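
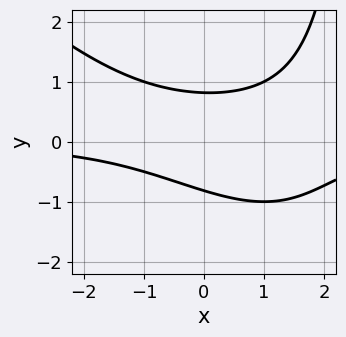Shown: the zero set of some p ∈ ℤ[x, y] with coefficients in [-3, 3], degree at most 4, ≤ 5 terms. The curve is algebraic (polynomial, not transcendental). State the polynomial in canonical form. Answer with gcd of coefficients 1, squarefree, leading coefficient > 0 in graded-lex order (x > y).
(a) The degree is 3 — the shape is more complex than any degree-2 curve.
(b) Observable constraints: it misses every integer gridline on the x-axis.
(c) These observations pin down the coefficients.

x^2*y + x*y^2 - x*y - 3*y^2 + 2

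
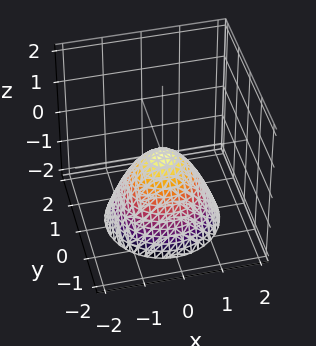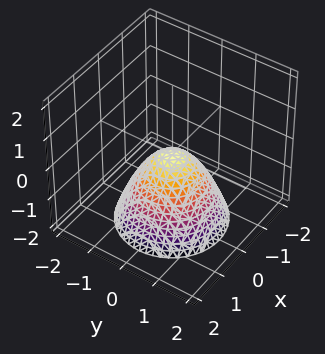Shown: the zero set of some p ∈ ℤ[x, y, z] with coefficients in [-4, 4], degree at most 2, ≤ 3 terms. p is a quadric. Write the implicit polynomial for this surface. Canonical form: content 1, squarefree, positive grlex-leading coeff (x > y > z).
(a) The degree is 2 — a paraboloid; a quadric.
(b) Symmetries: rotational symmetry about the z-axis ⇒ p depends on x, y only through x² + y².
(c) From the visible intercepts: one z-axis crossing is at z = 0; one y-axis crossing is at y = 0; a circular section at z = -1 has radius exactly 1; it crosses the x-axis at the gridline x = 0.
(d) Fitting integer coefficients to these (and the overall shape) gives p.

x^2 + y^2 + z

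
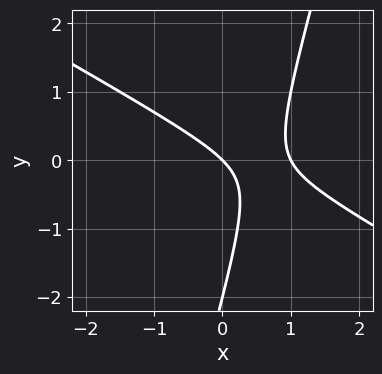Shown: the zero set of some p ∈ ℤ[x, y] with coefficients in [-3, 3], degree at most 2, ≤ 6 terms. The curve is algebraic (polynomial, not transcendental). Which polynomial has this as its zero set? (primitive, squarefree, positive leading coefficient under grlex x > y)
First, degree: no degree-1 curve has this shape, so deg p = 2.
Then, from the axis intercepts and sections: among the integer gridlines, it crosses the x-axis at x ∈ {0, 1}; the y-axis gridline crossings are at y ∈ {-2, 0}.
Finally, putting this together gives p.

2*x^2 + 3*x*y - y^2 - 2*x - 2*y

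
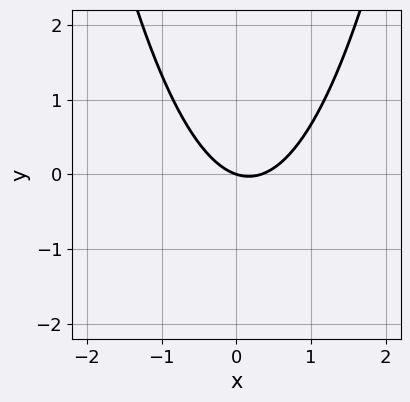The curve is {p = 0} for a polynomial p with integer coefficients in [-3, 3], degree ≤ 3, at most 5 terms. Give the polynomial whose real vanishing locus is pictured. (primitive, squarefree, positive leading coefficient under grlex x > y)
3*x^2 - x - 3*y

1. The degree is 2 — the shape is more complex than any degree-1 curve.
2. From the visible intercepts: one x-axis crossing is at x = 0; one y-axis crossing is at y = 0.
3. The integer polynomial consistent with all of this is the stated p.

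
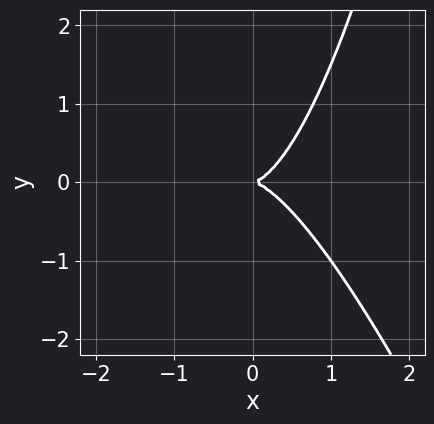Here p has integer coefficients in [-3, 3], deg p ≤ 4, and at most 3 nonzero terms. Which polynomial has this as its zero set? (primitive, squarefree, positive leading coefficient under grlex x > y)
Degree: the shape is more complex than any degree-2 curve, so deg p = 3.
From the visible intercepts: one y-axis crossing is at y = 0; it crosses the x-axis at the gridline x = 0.
Together with the visible shape, these determine p as stated.

3*x^3 + x^2*y - 2*y^2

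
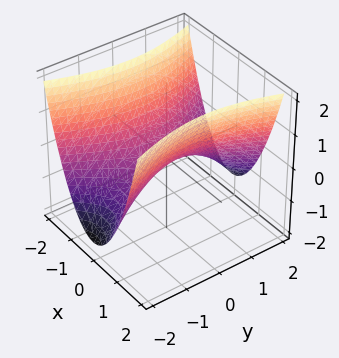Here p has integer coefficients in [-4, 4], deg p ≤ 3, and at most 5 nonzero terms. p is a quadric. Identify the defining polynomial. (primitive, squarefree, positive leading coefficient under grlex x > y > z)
3*x^2 - y^2 - 3*z

First, degree: a saddle surface; a quadric, so deg p = 2.
Then, symmetries: the y ↦ −y reflection is a symmetry, so y appears only in even powers; the x ↦ −x reflection is a symmetry, so x appears only in even powers.
Next, reading off the gridlines: one z-axis crossing is at z = 0; one x-axis crossing is at x = 0; one y-axis crossing is at y = 0.
Finally, solving for integer coefficients yields p as stated.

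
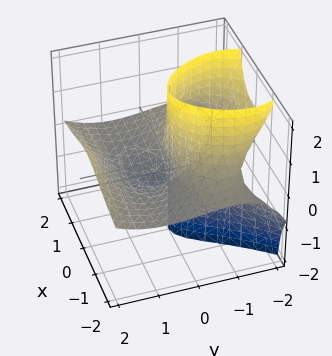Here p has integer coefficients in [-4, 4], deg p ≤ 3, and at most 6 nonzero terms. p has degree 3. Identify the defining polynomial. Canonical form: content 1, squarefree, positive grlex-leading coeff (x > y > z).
3*x^2*z - y^3 + 3*y*z + 2*y

First, the degree is 3 — the shape is more complex than any degree-2 surface.
Next, against the integer gridlines: the visible z-axis segment lies entirely on the surface; the visible x-axis segment lies entirely on the surface; one y-axis crossing is at y = 0.
Finally, together with the visible shape, these determine p as stated.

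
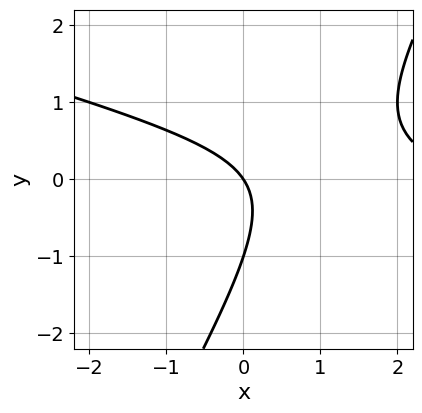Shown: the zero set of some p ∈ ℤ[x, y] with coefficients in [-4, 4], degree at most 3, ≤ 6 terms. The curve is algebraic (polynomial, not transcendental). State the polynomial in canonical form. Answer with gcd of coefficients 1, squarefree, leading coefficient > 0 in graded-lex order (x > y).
(a) The degree is 2 — the shape is more complex than any degree-1 curve.
(b) Reading off the gridlines: it meets the x-axis at x = 0 (among the integer gridlines); among the integer gridlines, it crosses the y-axis at y ∈ {-1, 0}.
(c) Together with the visible shape, these determine p as stated.

x^2 + 3*x*y - 2*y^2 - 3*x - 2*y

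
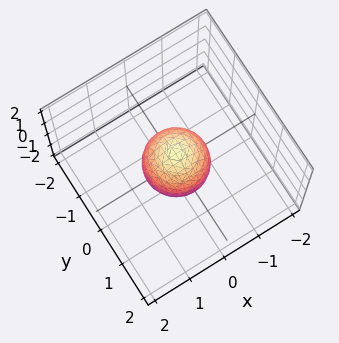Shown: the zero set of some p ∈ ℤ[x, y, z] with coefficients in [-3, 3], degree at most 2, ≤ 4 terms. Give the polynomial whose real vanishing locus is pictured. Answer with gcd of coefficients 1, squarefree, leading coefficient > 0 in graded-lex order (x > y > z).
First, degree: a closed, bounded, convex surface; a quadric, so deg p = 2.
Then, by symmetry, the surface is invariant under rotation about z: p = q(x² + y², z); mirror symmetry z ↦ −z ⇒ only even powers of z.
Then, from the axis intercepts and sections: the z-axis gridline crossings are at z ∈ {-1, 1}; a circular section at z = 0 has radius between 0 and 1.
Finally, together with the visible shape, these determine p as stated.

3*x^2 + 3*y^2 + 2*z^2 - 2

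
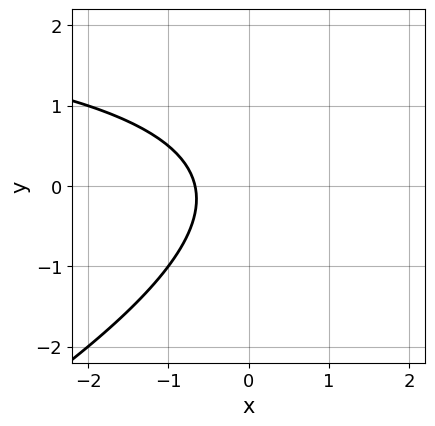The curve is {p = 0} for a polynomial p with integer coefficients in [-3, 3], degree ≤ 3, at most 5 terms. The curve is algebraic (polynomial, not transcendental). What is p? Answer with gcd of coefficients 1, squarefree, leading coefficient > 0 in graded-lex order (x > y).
(a) deg p = 2.
(b) From the axis intercepts and sections: it misses every integer gridline on the y-axis.
(c) Putting this together gives p.

x*y - 2*y^2 - 3*x - 2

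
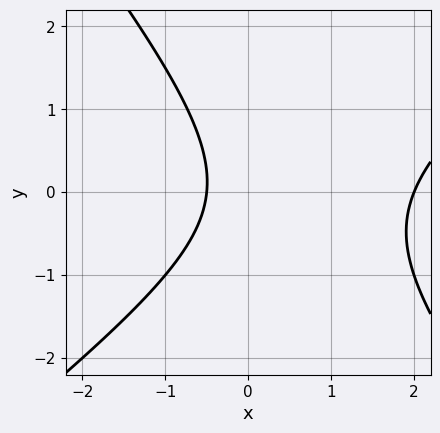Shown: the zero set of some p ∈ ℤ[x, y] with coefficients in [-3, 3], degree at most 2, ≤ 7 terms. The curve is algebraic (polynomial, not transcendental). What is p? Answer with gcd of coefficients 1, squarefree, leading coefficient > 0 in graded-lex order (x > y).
First, degree: no degree-1 curve has this shape, so deg p = 2.
Then, observable constraints: no y-intercept at any integer in the box; one x-axis crossing is at x = 2.
Finally, together with the visible shape, these determine p as stated.

2*x^2 - x*y - 2*y^2 - 3*x - 2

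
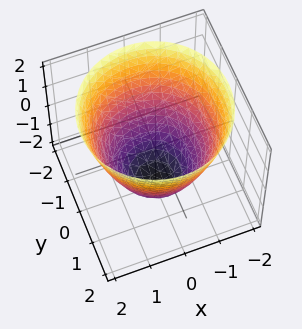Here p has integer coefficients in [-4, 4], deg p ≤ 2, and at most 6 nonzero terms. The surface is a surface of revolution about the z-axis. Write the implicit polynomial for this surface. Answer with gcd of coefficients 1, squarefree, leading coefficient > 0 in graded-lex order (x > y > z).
1. Degree: the shape is more complex than any degree-1 surface, so deg p = 2.
2. Symmetry: every cross-section ⟂ z is a circle, so x, y appear only via x² + y².
3. Against the integer gridlines: one z-axis crossing is at z = -2; a circular section at z = 1 has radius between 1 and 2.
4. Together with the visible shape, these determine p as stated.

x^2 + y^2 - z - 2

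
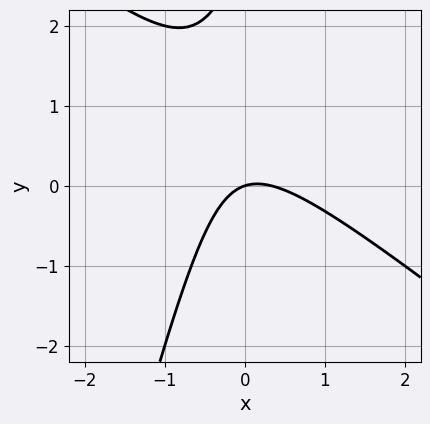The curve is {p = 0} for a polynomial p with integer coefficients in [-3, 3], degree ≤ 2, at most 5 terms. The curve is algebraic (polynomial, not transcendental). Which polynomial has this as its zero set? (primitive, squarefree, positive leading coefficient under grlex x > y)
1. Degree: a generic line meets the curve in up to 2 points, so deg p = 2.
2. From the axis intercepts and sections: one x-axis crossing is at x = 0; it meets the y-axis at y = 0 (among the integer gridlines).
3. Assembling these constraints gives the stated polynomial.

3*x^2 + 3*x*y - y^2 - x + 3*y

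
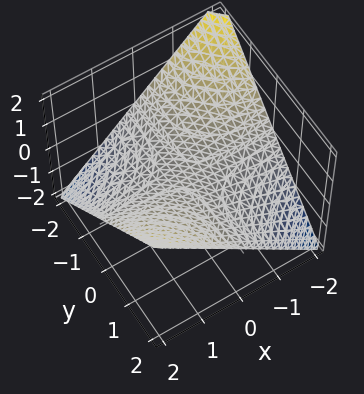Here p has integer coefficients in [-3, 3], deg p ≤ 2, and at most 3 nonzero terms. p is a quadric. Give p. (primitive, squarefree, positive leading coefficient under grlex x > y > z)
x*y - 2*z

1. deg p = 2. A saddle surface; a quadric.
2. Against the integer gridlines: the visible y-axis segment lies entirely on the surface; the visible x-axis segment lies entirely on the surface.
3. Solving for integer coefficients yields p as stated.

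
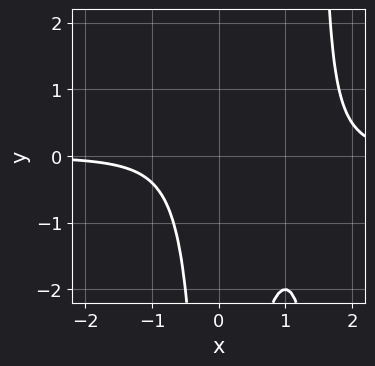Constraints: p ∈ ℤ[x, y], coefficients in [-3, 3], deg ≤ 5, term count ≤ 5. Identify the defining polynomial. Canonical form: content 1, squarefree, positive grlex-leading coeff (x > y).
(a) Degree: no degree-3 curve has this shape, so deg p = 4.
(b) Against the integer gridlines: no x-intercept at any integer in the box; no y-intercept at any integer in the box.
(c) Matching integer coefficients to the picture gives p.

2*x^3*y - 3*x^2*y - 2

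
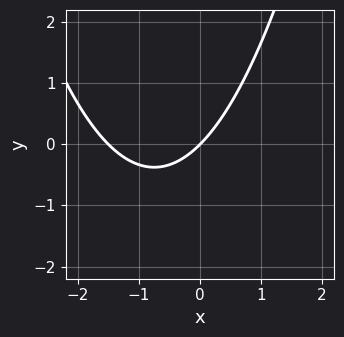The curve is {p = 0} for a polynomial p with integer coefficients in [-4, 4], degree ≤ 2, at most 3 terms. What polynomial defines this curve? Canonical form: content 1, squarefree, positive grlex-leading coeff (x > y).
The degree is 2 — no degree-1 curve has this shape.
Observable constraints: it meets the y-axis at y = 0 (among the integer gridlines); it meets the x-axis at x = 0 (among the integer gridlines).
These observations pin down the coefficients.

2*x^2 + 3*x - 3*y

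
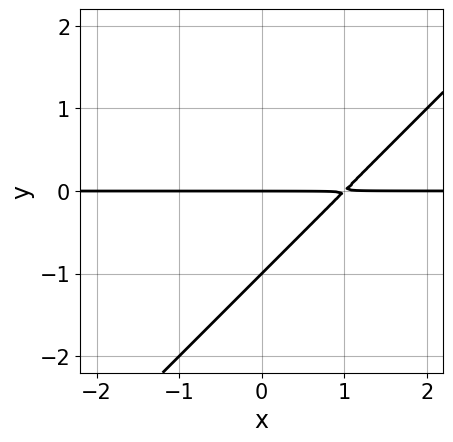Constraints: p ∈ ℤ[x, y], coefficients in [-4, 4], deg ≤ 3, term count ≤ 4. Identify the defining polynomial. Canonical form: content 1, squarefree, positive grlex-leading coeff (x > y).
First, degree: a generic line meets the curve in up to 2 points, so deg p = 2.
Next, observable constraints: the y-axis gridline crossings are at y ∈ {-1, 0}; the visible x-axis segment lies entirely on the curve.
Finally, these observations pin down the coefficients.

x*y - y^2 - y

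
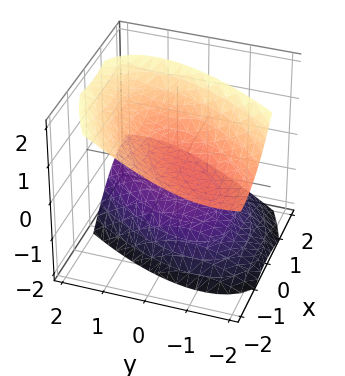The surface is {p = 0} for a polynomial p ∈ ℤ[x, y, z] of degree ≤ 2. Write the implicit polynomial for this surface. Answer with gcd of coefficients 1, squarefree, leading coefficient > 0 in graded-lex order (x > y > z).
2*x^2 - 3*x*y + 3*x*z + 2*y^2 - 3*z^2 + 3

(a) The picture has 2 separate pieces. Treating them together as one polynomial.
(b) deg p = 2. No degree-1 surface has this shape.
(c) Reading off the gridlines: among the integer gridlines, it crosses the z-axis at z ∈ {-1, 1}; the surface avoids every integer y-axis point in the box; it misses every integer gridline on the x-axis.
(d) Assembling these constraints gives the stated polynomial.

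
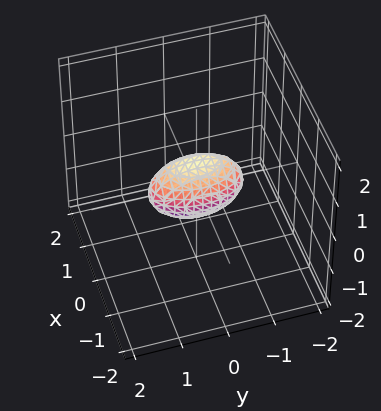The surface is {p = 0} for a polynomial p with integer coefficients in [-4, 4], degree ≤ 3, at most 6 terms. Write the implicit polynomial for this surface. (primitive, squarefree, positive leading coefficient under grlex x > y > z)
3*x^2 + y^2 + 2*z^2 - 1

(a) The degree is 2 — a closed, bounded, convex surface; a quadric.
(b) Symmetries: the z ↦ −z reflection is a symmetry, so z appears only in even powers; it's symmetric under x → −x, forcing even powers of x; the y ↦ −y reflection is a symmetry, so y appears only in even powers.
(c) Observable constraints: the y-axis gridline crossings are at y ∈ {-1, 1}.
(d) Solving for integer coefficients yields p as stated.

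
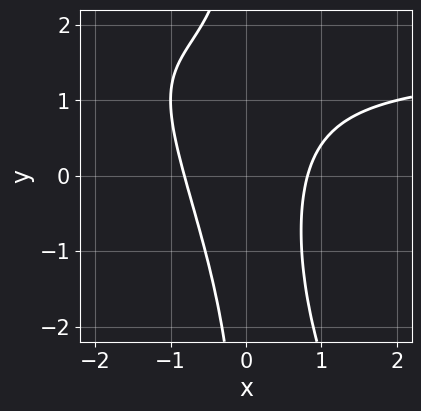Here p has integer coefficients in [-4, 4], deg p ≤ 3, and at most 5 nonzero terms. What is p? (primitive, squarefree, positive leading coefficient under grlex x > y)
2*x^2*y + x*y^2 - 3*x^2 + 2

1. The degree is 3 — the shape is more complex than any degree-2 curve.
2. Checking where it meets the axes: it misses every integer gridline on the y-axis.
3. Solving for integer coefficients yields p as stated.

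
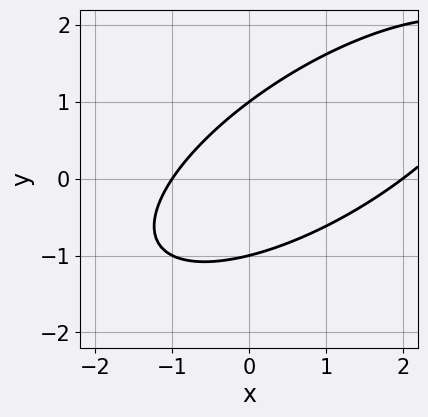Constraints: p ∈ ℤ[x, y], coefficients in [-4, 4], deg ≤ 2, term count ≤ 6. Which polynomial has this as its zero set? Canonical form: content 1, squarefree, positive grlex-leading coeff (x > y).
x^2 - 2*x*y + 2*y^2 - x - 2

First, degree: no degree-1 curve has this shape, so deg p = 2.
Then, checking where it meets the axes: the y-axis gridline crossings are at y ∈ {-1, 1}; among the integer gridlines, it crosses the x-axis at x ∈ {-1, 2}.
Finally, together with the visible shape, these determine p as stated.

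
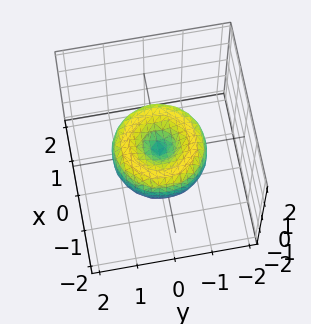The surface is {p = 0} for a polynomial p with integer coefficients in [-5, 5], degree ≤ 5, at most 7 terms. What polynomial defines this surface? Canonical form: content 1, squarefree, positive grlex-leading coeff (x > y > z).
2*x^4 + 4*x^2*y^2 + 2*y^4 - 3*x^2 - 3*y^2 + 3*z^2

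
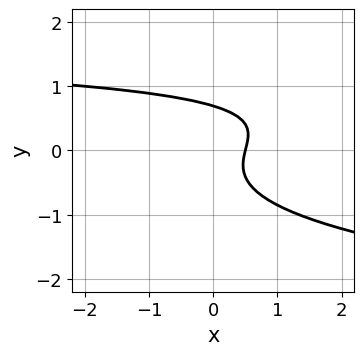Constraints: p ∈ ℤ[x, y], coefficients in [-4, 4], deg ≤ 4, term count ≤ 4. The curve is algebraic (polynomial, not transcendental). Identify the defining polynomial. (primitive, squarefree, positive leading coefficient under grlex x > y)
(a) The degree is 3 — the shape is more complex than any degree-2 curve.
(b) Putting this together gives p.

3*y^3 - x*y + 2*x - 1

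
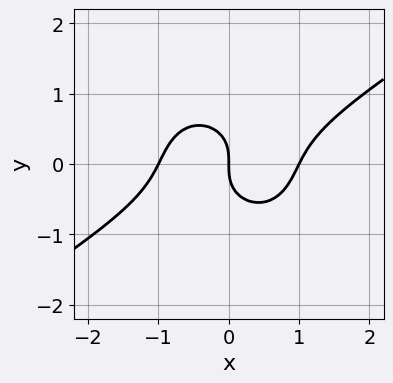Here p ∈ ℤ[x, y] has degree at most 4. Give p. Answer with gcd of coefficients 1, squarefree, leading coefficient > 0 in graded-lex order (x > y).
2*x^3 - 2*x^2*y - 3*y^3 - 2*x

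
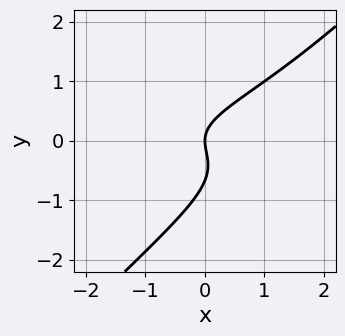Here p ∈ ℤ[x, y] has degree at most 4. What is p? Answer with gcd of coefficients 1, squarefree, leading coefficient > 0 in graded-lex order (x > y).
1. The degree is 3 — no degree-2 curve has this shape.
2. Observable constraints: it crosses the x-axis at the gridline x = 0; it meets the y-axis at y = 0 (among the integer gridlines).
3. Assembling these constraints gives the stated polynomial.

3*x*y^2 - 3*y^3 - 2*y^2 + 2*x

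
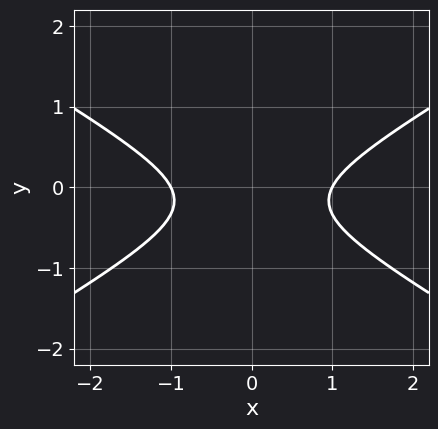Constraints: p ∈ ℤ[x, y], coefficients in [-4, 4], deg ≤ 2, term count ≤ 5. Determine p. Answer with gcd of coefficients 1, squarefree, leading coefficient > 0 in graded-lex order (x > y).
(a) The degree is 2 — no degree-1 curve has this shape.
(b) Symmetries: the x ↦ −x reflection is a symmetry, so x appears only in even powers.
(c) From the axis intercepts and sections: the x-axis gridline crossings are at x ∈ {-1, 1}; the curve avoids every integer y-axis point in the box.
(d) The integer polynomial consistent with all of this is the stated p.

x^2 - 3*y^2 - y - 1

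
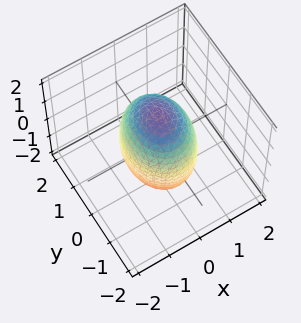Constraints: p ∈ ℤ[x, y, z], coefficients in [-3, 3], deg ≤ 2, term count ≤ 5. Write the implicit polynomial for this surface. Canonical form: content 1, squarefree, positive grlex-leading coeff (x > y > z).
Degree: bounded and convex; a quadric, so deg p = 2.
Symmetries: the y ↦ −y reflection is a symmetry, so y appears only in even powers; the x ↦ −x reflection is a symmetry, so x appears only in even powers; mirror symmetry z ↦ −z ⇒ only even powers of z.
Checking where it meets the axes: the x-axis gridline crossings are at x ∈ {-1, 1}.
These observations pin down the coefficients.

3*x^2 + 2*y^2 + z^2 - 3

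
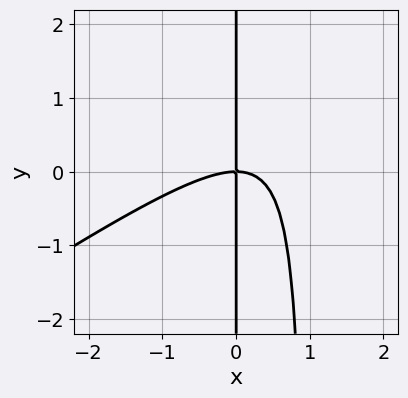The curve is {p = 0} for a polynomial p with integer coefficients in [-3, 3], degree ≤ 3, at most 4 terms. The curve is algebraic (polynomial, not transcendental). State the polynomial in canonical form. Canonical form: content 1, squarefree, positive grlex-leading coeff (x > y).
2*x^3 - 3*x^2*y + 3*x*y

First, the degree is 3 — the shape is more complex than any degree-2 curve.
Next, from the axis intercepts and sections: one x-axis crossing is at x = 0; every point of the y-axis in the box is on the curve.
Finally, matching integer coefficients to the picture gives p.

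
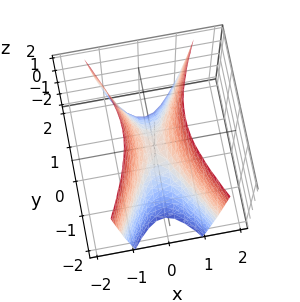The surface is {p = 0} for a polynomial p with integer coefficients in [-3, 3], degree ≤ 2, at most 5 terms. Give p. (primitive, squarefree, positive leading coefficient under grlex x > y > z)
3*x^2 - y^2 - z

1. deg p = 2. A hyperbolic paraboloid; a quadric.
2. Symmetries: it's symmetric under x → −x, forcing even powers of x; it's symmetric under y → −y, forcing even powers of y.
3. From the axis intercepts and sections: it meets the z-axis at z = 0 (among the integer gridlines); it meets the x-axis at x = 0 (among the integer gridlines); it crosses the y-axis at the gridline y = 0.
4. Assembling these constraints gives the stated polynomial.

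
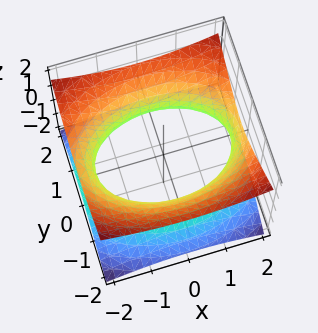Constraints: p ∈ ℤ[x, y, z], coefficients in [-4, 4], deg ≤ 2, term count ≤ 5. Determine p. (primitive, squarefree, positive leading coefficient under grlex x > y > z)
(a) The degree is 2 — an hourglass — one-sheet hyperboloid; a quadric.
(b) Symmetries: the y ↦ −y reflection is a symmetry, so y appears only in even powers; the x ↦ −x reflection is a symmetry, so x appears only in even powers; mirror symmetry z ↦ −z ⇒ only even powers of z.
(c) Observable constraints: the surface avoids every integer z-axis point in the box.
(d) Assembling these constraints gives the stated polynomial.

x^2 + 2*y^2 - 3*z^2 - 3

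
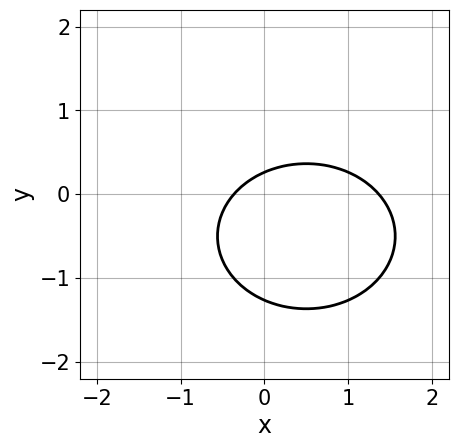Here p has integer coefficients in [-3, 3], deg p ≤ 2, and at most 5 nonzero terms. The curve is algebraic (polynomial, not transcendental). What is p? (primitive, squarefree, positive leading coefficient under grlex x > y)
(a) The degree is 2 — the shape is more complex than any degree-1 curve.
(b) The integer polynomial consistent with all of this is the stated p.

2*x^2 + 3*y^2 - 2*x + 3*y - 1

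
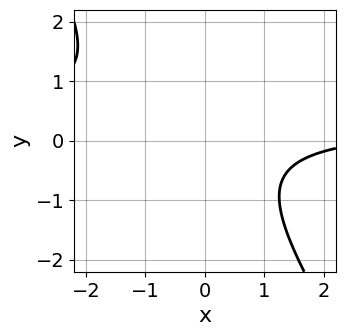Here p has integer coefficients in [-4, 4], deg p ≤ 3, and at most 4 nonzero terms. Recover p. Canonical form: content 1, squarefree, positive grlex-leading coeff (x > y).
3*x*y + 2*y^2 - x + 3

First, deg p = 2. No degree-1 curve has this shape.
Then, reading off the gridlines: the curve avoids every integer y-axis point in the box; the curve avoids every integer x-axis point in the box.
Finally, together with the visible shape, these determine p as stated.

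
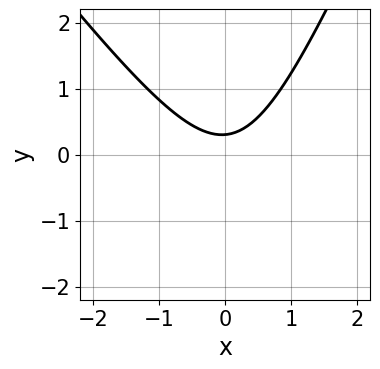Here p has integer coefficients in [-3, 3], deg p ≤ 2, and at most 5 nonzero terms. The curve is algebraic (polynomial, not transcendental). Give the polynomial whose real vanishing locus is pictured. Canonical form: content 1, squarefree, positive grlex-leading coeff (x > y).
(a) The degree is 2 — a generic line meets the curve in up to 2 points.
(b) From the axis intercepts and sections: no x-intercept at any integer in the box.
(c) Solving for integer coefficients yields p as stated.

3*x^2 + x*y - y^2 - 3*y + 1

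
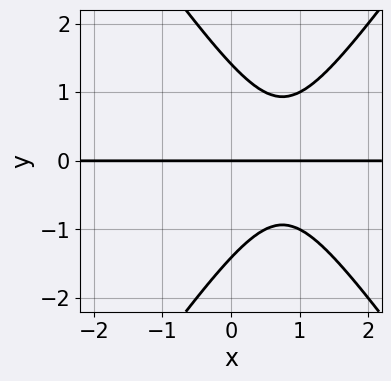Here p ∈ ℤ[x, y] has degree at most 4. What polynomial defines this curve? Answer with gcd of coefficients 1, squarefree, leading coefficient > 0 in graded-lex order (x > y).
First, the degree is 3 — a generic line meets the curve in up to 3 points.
Then, from the axis intercepts and sections: every point of the x-axis in the box is on the curve; one y-axis crossing is at y = 0.
Finally, together with the visible shape, these determine p as stated.

2*x^2*y - y^3 - 3*x*y + 2*y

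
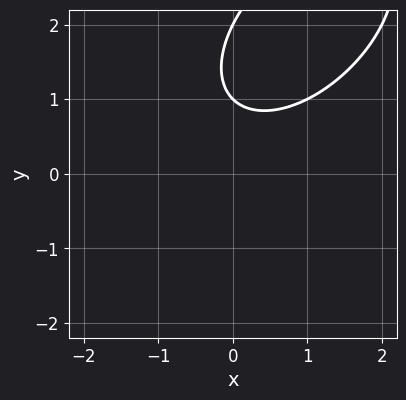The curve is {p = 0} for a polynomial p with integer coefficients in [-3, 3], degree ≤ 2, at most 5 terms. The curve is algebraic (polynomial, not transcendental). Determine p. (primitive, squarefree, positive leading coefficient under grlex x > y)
x^2 - x*y + y^2 - 3*y + 2

1. deg p = 2.
2. From the axis intercepts and sections: among the integer gridlines, it crosses the y-axis at y ∈ {1, 2}; it misses every integer gridline on the x-axis.
3. Matching integer coefficients to the picture gives p.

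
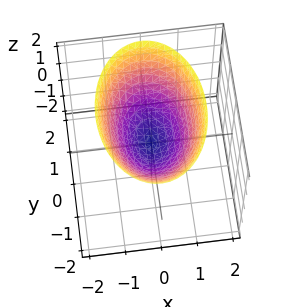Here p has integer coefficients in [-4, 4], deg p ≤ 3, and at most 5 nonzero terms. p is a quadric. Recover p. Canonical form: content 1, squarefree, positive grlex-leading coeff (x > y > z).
2*x^2 + y^2 - 2*z

The degree is 2 — a single bowl opening along one axis; a quadric.
Symmetries: mirror symmetry x ↦ −x ⇒ only even powers of x; mirror symmetry y ↦ −y ⇒ only even powers of y.
Checking where it meets the axes: it meets the y-axis at y = 0 (among the integer gridlines); one x-axis crossing is at x = 0; it meets the z-axis at z = 0 (among the integer gridlines).
Assembling these constraints gives the stated polynomial.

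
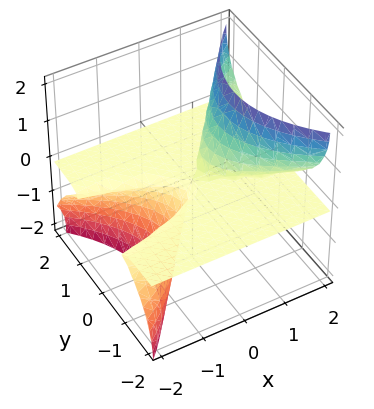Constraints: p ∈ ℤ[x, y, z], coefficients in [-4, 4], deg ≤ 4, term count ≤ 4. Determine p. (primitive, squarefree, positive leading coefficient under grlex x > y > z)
2*x*z^2 - y^2*z - z^3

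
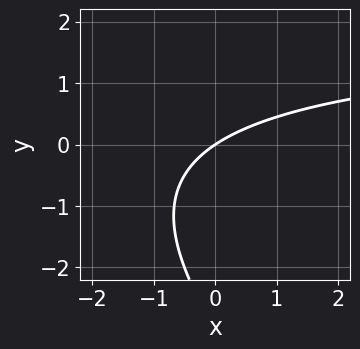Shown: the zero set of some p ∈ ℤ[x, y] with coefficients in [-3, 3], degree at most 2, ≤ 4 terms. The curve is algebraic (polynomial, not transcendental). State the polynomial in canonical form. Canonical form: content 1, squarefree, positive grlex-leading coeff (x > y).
First, deg p = 2.
Next, checking where it meets the axes: it crosses the x-axis at the gridline x = 0; one y-axis crossing is at y = 0.
Finally, assembling these constraints gives the stated polynomial.

x*y + y^2 - 2*x + 3*y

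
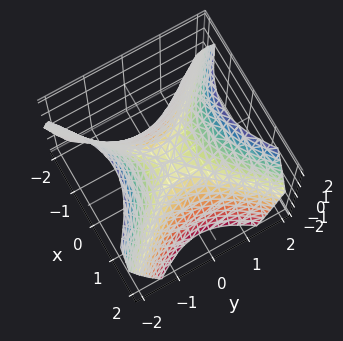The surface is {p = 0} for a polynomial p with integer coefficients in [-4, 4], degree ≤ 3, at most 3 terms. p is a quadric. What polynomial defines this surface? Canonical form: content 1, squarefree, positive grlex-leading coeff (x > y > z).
1. Degree: a saddle surface; a quadric, so deg p = 2.
2. Symmetries: the x ↦ −x reflection is a symmetry, so x appears only in even powers; it's symmetric under y → −y, forcing even powers of y.
3. Against the integer gridlines: one y-axis crossing is at y = 0; it meets the x-axis at x = 0 (among the integer gridlines); it crosses the z-axis at the gridline z = 0.
4. Fitting integer coefficients to these (and the overall shape) gives p.

x^2 - y^2 + z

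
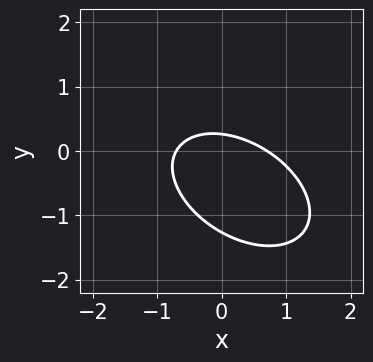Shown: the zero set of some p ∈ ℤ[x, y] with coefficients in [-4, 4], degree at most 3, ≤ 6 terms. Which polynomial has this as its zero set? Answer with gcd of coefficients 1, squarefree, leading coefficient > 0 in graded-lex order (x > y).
2*x^2 + 2*x*y + 3*y^2 + 3*y - 1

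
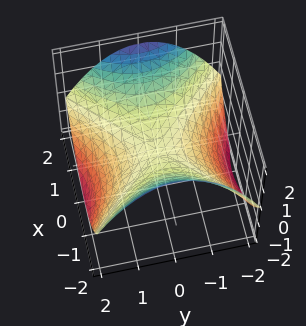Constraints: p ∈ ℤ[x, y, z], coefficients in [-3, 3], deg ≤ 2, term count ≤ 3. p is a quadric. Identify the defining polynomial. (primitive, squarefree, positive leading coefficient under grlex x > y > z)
x^2 - y^2 - 2*z

1. The degree is 2 — a hyperbolic paraboloid; a quadric.
2. Symmetries: mirror symmetry x ↦ −x ⇒ only even powers of x; the y ↦ −y reflection is a symmetry, so y appears only in even powers.
3. From the axis intercepts and sections: it meets the x-axis at x = 0 (among the integer gridlines); it meets the y-axis at y = 0 (among the integer gridlines).
4. Fitting integer coefficients to these (and the overall shape) gives p.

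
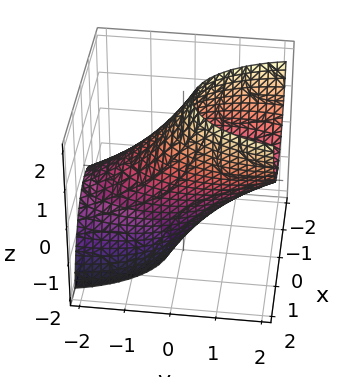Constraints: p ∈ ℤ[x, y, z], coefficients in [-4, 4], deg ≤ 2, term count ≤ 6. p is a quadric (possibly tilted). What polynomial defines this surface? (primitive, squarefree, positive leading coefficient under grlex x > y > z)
Degree: no degree-1 surface has this shape, so deg p = 2.
Reading off the gridlines: the x-axis gridline crossings are at x ∈ {-1, 1}.
Putting this together gives p.

3*x^2 + y^2 - 3*y*z + z^2 - 3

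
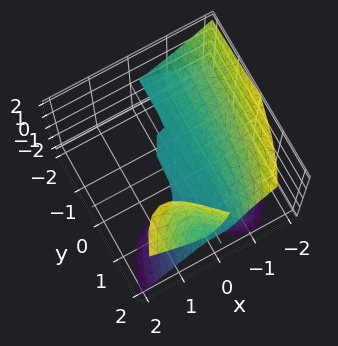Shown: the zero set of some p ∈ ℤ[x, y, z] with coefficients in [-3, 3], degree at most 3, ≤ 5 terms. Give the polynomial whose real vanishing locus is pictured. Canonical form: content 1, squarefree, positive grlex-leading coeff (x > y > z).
3*x^3 - 2*x*z^2 - 2*y*z^2 + 3*z^2 + z

First, the picture has 2 separate pieces.
Next, degree: a generic line meets the surface in up to 3 points, so deg p = 3.
Then, checking where it meets the axes: one z-axis crossing is at z = 0; the visible y-axis segment lies entirely on the surface; it meets the x-axis at x = 0 (among the integer gridlines).
Finally, these observations pin down the coefficients.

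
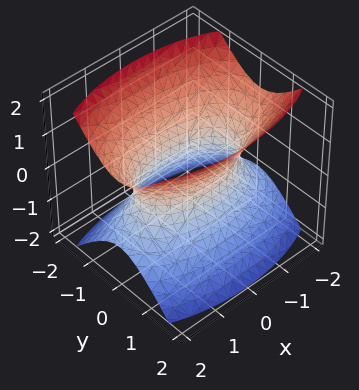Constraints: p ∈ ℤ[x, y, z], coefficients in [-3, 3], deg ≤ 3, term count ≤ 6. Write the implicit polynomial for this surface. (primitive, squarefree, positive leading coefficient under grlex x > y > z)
(a) deg p = 2. An hourglass — one-sheet hyperboloid; a quadric.
(b) Symmetries: it's symmetric under x → −x, forcing even powers of x; the z ↦ −z reflection is a symmetry, so z appears only in even powers; it's symmetric under y → −y, forcing even powers of y.
(c) Against the integer gridlines: it misses every integer gridline on the z-axis.
(d) These observations pin down the coefficients.

x^2 + 3*y^2 - 2*z^2 - 2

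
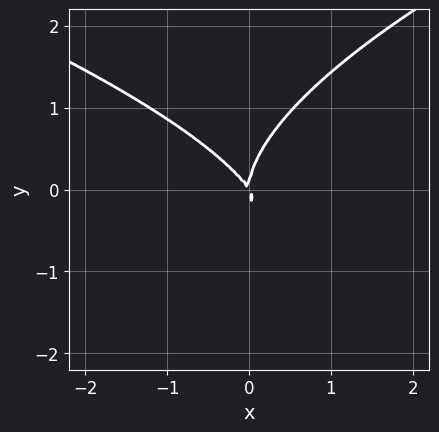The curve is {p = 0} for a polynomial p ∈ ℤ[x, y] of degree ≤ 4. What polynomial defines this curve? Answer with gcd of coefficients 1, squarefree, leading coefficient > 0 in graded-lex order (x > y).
1. Degree: a generic line meets the curve in up to 3 points, so deg p = 3.
2. Against the integer gridlines: one x-axis crossing is at x = 0; it crosses the y-axis at the gridline y = 0.
3. Together with the visible shape, these determine p as stated.

2*y^3 - 3*x^2 - 2*x*y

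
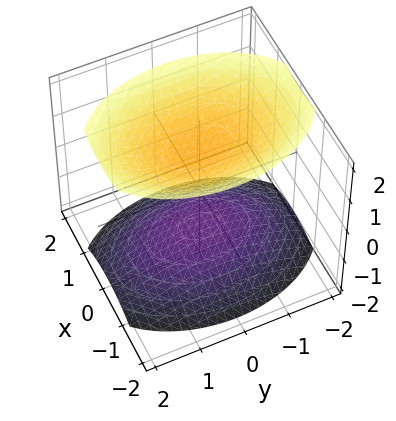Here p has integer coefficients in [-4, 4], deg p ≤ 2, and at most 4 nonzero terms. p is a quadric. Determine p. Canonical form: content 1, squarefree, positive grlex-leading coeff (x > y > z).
First, I count 2 distinct pieces.
Next, degree: two separate bowl-shaped sheets opening away from each other; a quadric, so deg p = 2.
Then, symmetries: mirror symmetry x ↦ −x ⇒ only even powers of x; it's symmetric under z → −z, forcing even powers of z; the y ↦ −y reflection is a symmetry, so y appears only in even powers.
Then, checking where it meets the axes: the surface avoids every integer x-axis point in the box; no y-intercept at any integer in the box.
Finally, assembling these constraints gives the stated polynomial.

2*x^2 + y^2 - 2*z^2 + 3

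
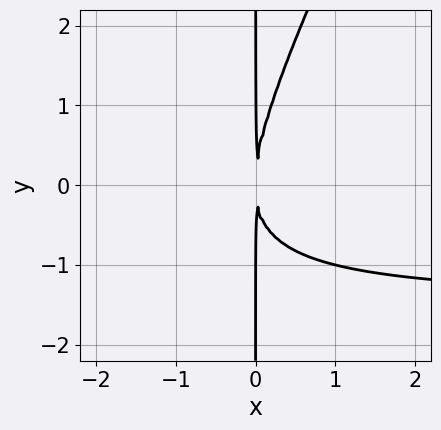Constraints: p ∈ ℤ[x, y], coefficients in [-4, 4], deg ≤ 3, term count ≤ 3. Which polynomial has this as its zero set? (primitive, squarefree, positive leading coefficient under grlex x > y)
2*x^2*y - x*y^2 + 3*x^2

1. The degree is 3 — the shape is more complex than any degree-2 curve.
2. From the axis intercepts and sections: the visible y-axis segment lies entirely on the curve.
3. Putting this together gives p.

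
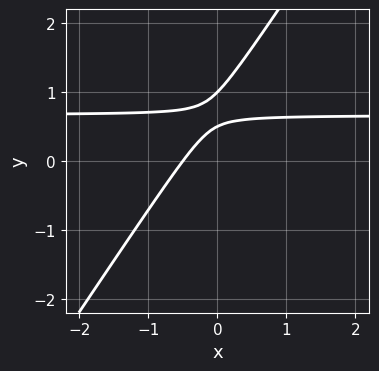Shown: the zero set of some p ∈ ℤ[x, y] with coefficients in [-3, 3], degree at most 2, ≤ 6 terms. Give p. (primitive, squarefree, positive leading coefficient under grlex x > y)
3*x*y - 2*y^2 - 2*x + 3*y - 1

deg p = 2. The shape is more complex than any degree-1 curve.
Against the integer gridlines: one y-axis crossing is at y = 1.
Fitting integer coefficients to these (and the overall shape) gives p.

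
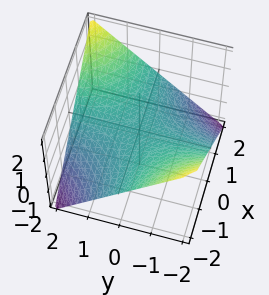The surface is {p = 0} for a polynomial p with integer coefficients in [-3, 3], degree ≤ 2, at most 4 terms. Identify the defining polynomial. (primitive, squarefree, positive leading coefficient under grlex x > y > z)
x*y - 2*z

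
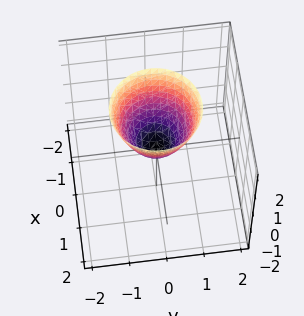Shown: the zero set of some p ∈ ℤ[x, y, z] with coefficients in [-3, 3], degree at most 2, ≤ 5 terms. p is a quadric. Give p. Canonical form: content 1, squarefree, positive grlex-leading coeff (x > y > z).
3*x^2 + 3*y^2 - 2*z

(a) deg p = 2. A paraboloid; a quadric.
(b) Symmetry: the z-axis is an axis of rotation, so x and y enter only as x² + y².
(c) From the visible intercepts: one z-axis crossing is at z = 0; it crosses the y-axis at the gridline y = 0.
(d) Assembling these constraints gives the stated polynomial.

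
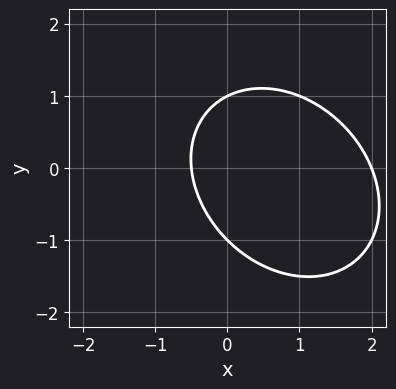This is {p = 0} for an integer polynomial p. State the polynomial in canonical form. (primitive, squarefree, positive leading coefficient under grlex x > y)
2*x^2 + x*y + 2*y^2 - 3*x - 2

The degree is 2 — no degree-1 curve has this shape.
Against the integer gridlines: among the integer gridlines, it crosses the y-axis at y ∈ {-1, 1}; one x-axis crossing is at x = 2.
Matching integer coefficients to the picture gives p.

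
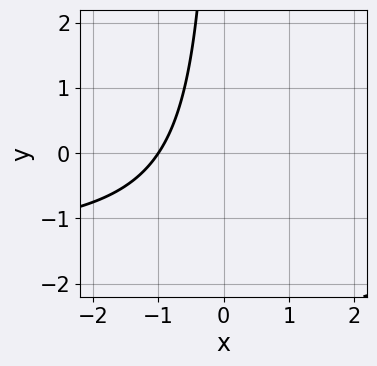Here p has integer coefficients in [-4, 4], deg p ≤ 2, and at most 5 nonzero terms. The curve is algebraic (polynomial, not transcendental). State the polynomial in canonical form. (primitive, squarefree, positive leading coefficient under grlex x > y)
2*x*y + 3*x + 3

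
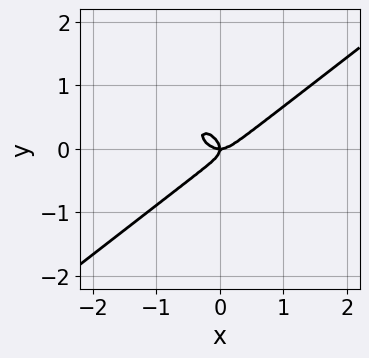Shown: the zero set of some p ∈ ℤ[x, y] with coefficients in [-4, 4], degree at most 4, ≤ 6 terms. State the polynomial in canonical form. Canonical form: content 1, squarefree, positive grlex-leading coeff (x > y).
2*x^3 - x*y^2 - 3*y^3 - x*y

Degree: a generic line meets the curve in up to 3 points, so deg p = 3.
Against the integer gridlines: one x-axis crossing is at x = 0; one y-axis crossing is at y = 0.
These observations pin down the coefficients.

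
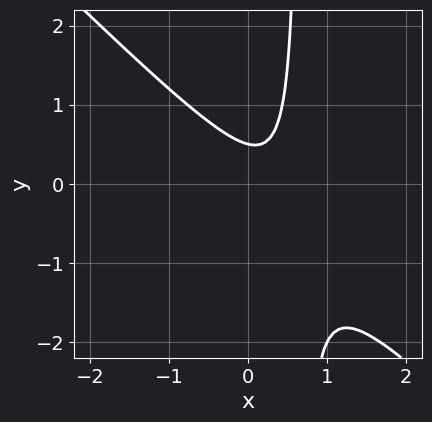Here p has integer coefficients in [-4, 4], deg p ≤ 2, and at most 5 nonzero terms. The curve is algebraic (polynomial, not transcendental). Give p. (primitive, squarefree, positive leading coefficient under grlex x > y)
3*x^2 + 3*x*y - 2*x - 2*y + 1

First, deg p = 2. The shape is more complex than any degree-1 curve.
Next, checking where it meets the axes: the curve avoids every integer x-axis point in the box.
Finally, these observations pin down the coefficients.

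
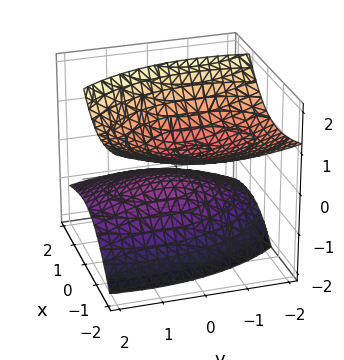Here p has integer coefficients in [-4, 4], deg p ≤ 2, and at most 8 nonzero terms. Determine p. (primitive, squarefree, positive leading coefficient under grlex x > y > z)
2*x^2 + 3*x*z + y^2 + y*z - 3*z^2 + 1

I count 2 distinct pieces. They look like related sheets of one shape, so recover p as a whole.
deg p = 2. No degree-1 surface has this shape.
Against the integer gridlines: it misses every integer gridline on the x-axis; the surface avoids every integer y-axis point in the box.
Putting this together gives p.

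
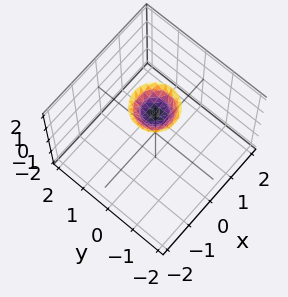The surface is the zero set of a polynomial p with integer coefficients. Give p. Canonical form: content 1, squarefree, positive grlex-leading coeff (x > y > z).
2*x^2 + 2*y^2 - 2*z + 3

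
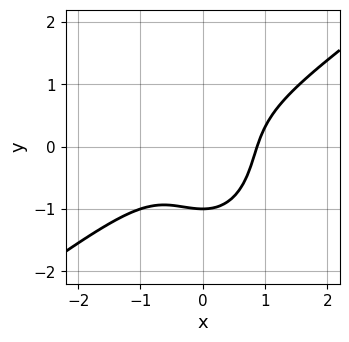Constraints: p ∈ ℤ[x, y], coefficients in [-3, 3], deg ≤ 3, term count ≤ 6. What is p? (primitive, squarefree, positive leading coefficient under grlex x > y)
Degree: the shape is more complex than any degree-2 curve, so deg p = 3.
Against the integer gridlines: it meets the y-axis at y = -1 (among the integer gridlines).
These observations pin down the coefficients.

3*x^3 - 3*x^2*y - 2*y^3 - 2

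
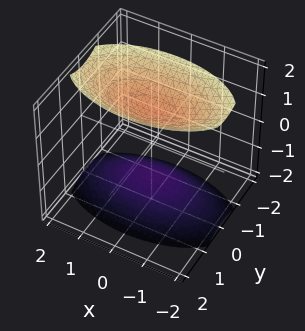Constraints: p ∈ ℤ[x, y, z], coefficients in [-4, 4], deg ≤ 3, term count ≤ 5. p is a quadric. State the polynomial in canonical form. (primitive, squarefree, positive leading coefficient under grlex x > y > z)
There are 2 components. Treating them together as one polynomial.
Degree: two sheets facing apart; a quadric, so deg p = 2.
Symmetries: mirror symmetry x ↦ −x ⇒ only even powers of x; the z ↦ −z reflection is a symmetry, so z appears only in even powers; it's symmetric under y → −y, forcing even powers of y.
From the axis intercepts and sections: the surface avoids every integer x-axis point in the box; the surface avoids every integer y-axis point in the box.
Together with the visible shape, these determine p as stated.

x^2 + 3*y^2 - 2*z^2 + 3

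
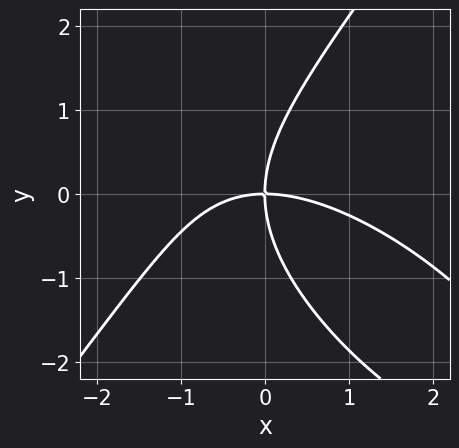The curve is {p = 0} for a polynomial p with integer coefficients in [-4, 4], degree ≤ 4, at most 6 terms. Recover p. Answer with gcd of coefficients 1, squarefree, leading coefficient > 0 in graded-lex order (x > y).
1. Degree: the shape is more complex than any degree-2 curve, so deg p = 3.
2. Reading off the gridlines: one y-axis crossing is at y = 0; it crosses the x-axis at the gridline x = 0.
3. Fitting integer coefficients to these (and the overall shape) gives p.

x^3 + x^2*y - y^3 + 3*x*y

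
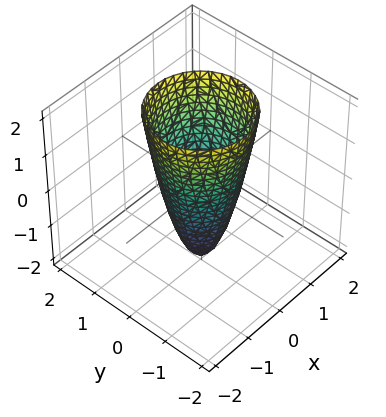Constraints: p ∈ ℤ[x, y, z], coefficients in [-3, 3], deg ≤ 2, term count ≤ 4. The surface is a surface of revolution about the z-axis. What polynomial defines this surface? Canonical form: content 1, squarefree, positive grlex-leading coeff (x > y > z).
(a) The degree is 2 — no degree-1 surface has this shape.
(b) Symmetry: the z-axis is an axis of rotation, so x and y enter only as x² + y².
(c) Checking where it meets the axes: it crosses the z-axis at the gridline z = -2; a circular section at z = 2 has radius between 1 and 2.
(d) Together with the visible shape, these determine p as stated.

3*x^2 + 3*y^2 - z - 2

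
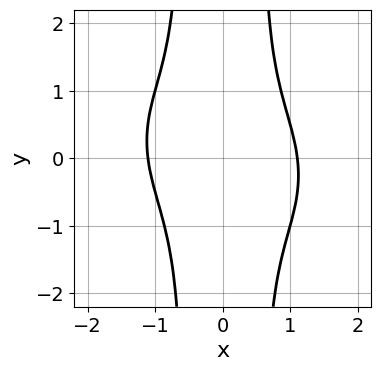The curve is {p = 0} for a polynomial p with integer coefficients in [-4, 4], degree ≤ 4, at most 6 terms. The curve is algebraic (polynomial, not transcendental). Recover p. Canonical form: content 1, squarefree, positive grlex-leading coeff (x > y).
2*x^4 + x^3*y + 3*x^2*y^2 - y^2 - 3

First, degree: the shape is more complex than any degree-3 curve, so deg p = 4.
Next, observable constraints: no y-intercept at any integer in the box.
Finally, matching integer coefficients to the picture gives p.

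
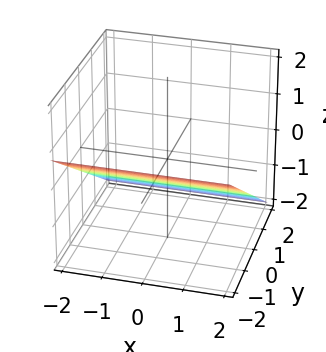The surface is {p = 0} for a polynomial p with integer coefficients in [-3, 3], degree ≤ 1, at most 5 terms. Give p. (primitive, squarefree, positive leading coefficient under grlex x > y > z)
2*y + 3*z + 2

First, degree: every cross-section is a straight line — this is a plane, so deg p = 1.
Next, observable constraints: it meets the y-axis at y = -1 (among the integer gridlines); it misses every integer gridline on the x-axis.
Finally, putting this together gives p.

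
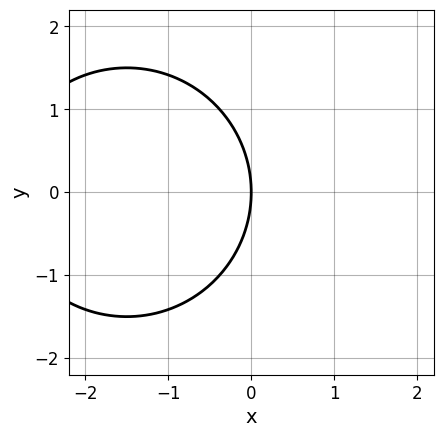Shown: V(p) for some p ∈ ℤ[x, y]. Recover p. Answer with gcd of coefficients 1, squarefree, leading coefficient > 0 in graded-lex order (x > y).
(a) Degree: the shape is more complex than any degree-1 curve, so deg p = 2.
(b) Symmetries: it's symmetric under y → −y, forcing even powers of y.
(c) From the visible intercepts: it crosses the x-axis at the gridline x = 0; one y-axis crossing is at y = 0.
(d) The integer polynomial consistent with all of this is the stated p.

x^2 + y^2 + 3*x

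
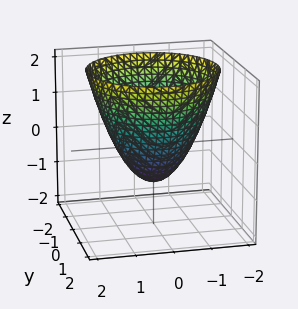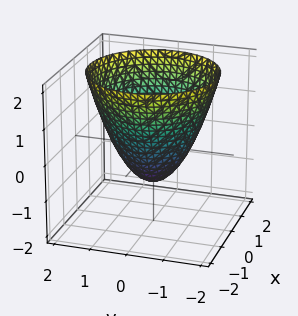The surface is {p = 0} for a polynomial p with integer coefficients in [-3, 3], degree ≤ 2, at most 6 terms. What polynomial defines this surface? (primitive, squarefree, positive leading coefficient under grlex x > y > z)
(a) Degree: no degree-1 surface has this shape, so deg p = 2.
(b) Symmetries: rotational symmetry about the z-axis ⇒ p depends on x, y only through x² + y².
(c) Against the integer gridlines: it crosses the z-axis at the gridline z = -1; the y-axis gridline crossings are at y ∈ {-1, 1}; the x-axis gridline crossings are at x ∈ {-1, 1}; a circular section at z = 0 has radius exactly 1.
(d) Assembling these constraints gives the stated polynomial.

x^2 + y^2 - z - 1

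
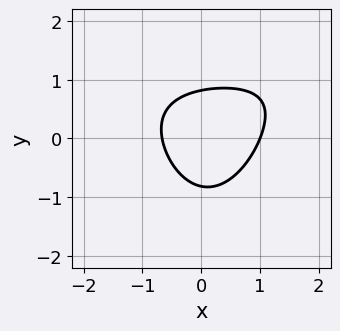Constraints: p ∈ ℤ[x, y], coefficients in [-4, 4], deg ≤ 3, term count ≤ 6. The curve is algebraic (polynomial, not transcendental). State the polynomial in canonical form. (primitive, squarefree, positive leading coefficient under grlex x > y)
First, degree: the shape is more complex than any degree-2 curve, so deg p = 3.
Next, reading off the gridlines: one x-axis crossing is at x = 1.
Finally, fitting integer coefficients to these (and the overall shape) gives p.

2*x^2*y - 3*x^2 - 3*y^2 + x + 2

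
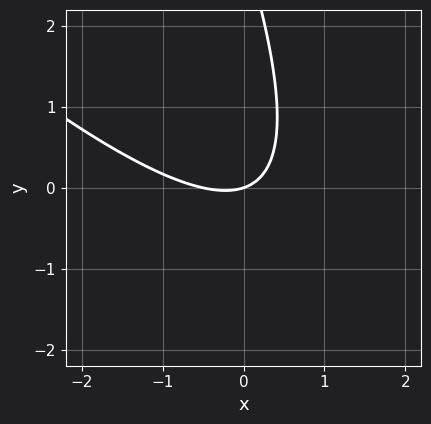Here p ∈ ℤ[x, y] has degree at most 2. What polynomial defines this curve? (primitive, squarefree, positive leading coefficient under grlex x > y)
2*x^2 + 3*x*y + y^2 + x - 3*y

The degree is 2 — a generic line meets the curve in up to 2 points.
Against the integer gridlines: it meets the x-axis at x = 0 (among the integer gridlines); it meets the y-axis at y = 0 (among the integer gridlines).
The integer polynomial consistent with all of this is the stated p.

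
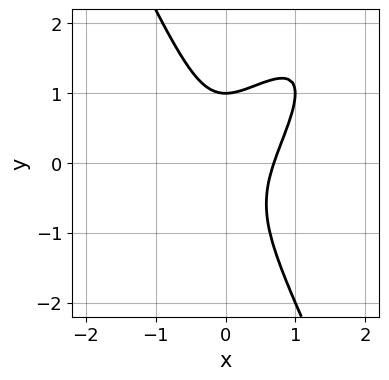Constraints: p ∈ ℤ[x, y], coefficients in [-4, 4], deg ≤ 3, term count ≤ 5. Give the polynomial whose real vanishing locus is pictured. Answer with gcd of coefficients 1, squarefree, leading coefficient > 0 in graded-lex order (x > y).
3*x^3 - 3*x^2*y + y^3 - 1

First, degree: the shape is more complex than any degree-2 curve, so deg p = 3.
Then, observable constraints: it crosses the y-axis at the gridline y = 1.
Finally, solving for integer coefficients yields p as stated.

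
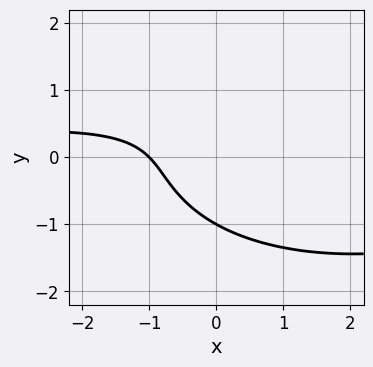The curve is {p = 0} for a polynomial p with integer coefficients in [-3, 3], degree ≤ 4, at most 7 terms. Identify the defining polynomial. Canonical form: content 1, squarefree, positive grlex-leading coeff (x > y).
x^2*y + 3*y^3 - 2*x*y + 3*x + 3

First, degree: a generic line meets the curve in up to 3 points, so deg p = 3.
Next, from the axis intercepts and sections: one x-axis crossing is at x = -1; it crosses the y-axis at the gridline y = -1.
Finally, putting this together gives p.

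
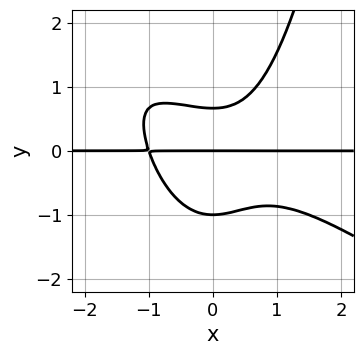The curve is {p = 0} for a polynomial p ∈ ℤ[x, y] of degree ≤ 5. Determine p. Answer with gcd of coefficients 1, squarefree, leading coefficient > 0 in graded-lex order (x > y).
2*x^3*y + 3*x^2*y^2 - 3*y^3 - y^2 + 2*y

(a) Degree: no degree-3 curve has this shape, so deg p = 4.
(b) Checking where it meets the axes: the y-axis gridline crossings are at y ∈ {-1, 0}; the visible x-axis segment lies entirely on the curve.
(c) Solving for integer coefficients yields p as stated.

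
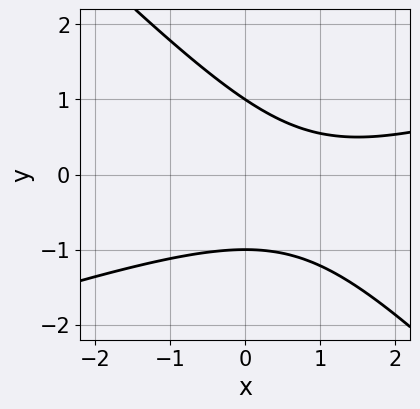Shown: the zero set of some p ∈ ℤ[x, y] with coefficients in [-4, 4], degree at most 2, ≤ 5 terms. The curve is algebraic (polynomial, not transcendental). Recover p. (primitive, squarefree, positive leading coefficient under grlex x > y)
1. The degree is 2 — a generic line meets the curve in up to 2 points.
2. Reading off the gridlines: among the integer gridlines, it crosses the y-axis at y ∈ {-1, 1}; no x-intercept at any integer in the box.
3. Solving for integer coefficients yields p as stated.

x^2 - 2*x*y - 3*y^2 - 2*x + 3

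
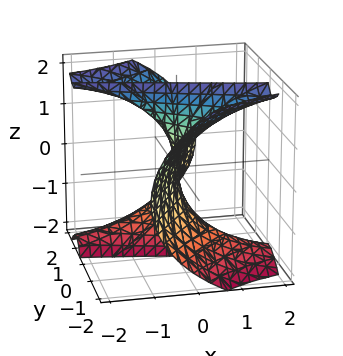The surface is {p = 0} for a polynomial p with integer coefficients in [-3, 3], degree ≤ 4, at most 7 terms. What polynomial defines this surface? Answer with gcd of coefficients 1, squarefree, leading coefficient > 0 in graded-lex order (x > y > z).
x^2*y + 3*x*y^2 - 2*y^3 + 3*y*z^2 + 3*x

First, deg p = 3. A generic line meets the surface in up to 3 points.
Then, checking where it meets the axes: one x-axis crossing is at x = 0; one y-axis crossing is at y = 0; the visible z-axis segment lies entirely on the surface.
Finally, the integer polynomial consistent with all of this is the stated p.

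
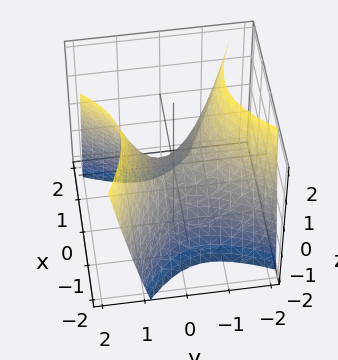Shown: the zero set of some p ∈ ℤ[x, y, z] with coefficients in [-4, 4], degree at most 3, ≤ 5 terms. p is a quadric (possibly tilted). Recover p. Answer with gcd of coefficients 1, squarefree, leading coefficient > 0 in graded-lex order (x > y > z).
x^2 + x*y - y^2 + z

Degree: the shape is more complex than any degree-1 surface, so deg p = 2.
Observable constraints: one x-axis crossing is at x = 0; it crosses the y-axis at the gridline y = 0.
Matching integer coefficients to the picture gives p.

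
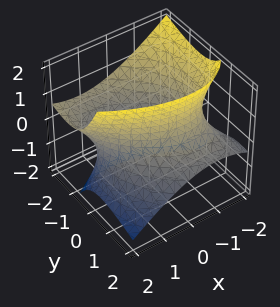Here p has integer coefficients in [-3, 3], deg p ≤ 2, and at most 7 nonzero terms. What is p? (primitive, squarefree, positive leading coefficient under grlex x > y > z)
The degree is 2 — no degree-1 surface has this shape.
Reading off the gridlines: no z-intercept at any integer in the box.
These observations pin down the coefficients.

x^2 + x*y + y^2 + 2*y*z - z^2 - 2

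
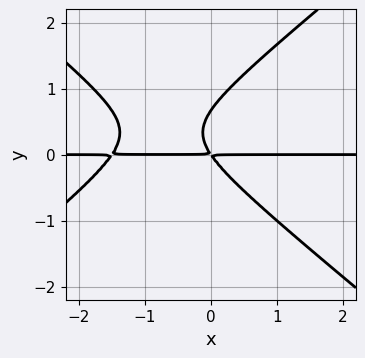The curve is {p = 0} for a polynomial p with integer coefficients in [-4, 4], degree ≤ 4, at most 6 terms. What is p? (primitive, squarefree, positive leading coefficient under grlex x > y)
1. deg p = 3.
2. From the axis intercepts and sections: every point of the x-axis in the box is on the curve.
3. Fitting integer coefficients to these (and the overall shape) gives p.

2*x^2*y - 3*y^3 + 3*x*y + 2*y^2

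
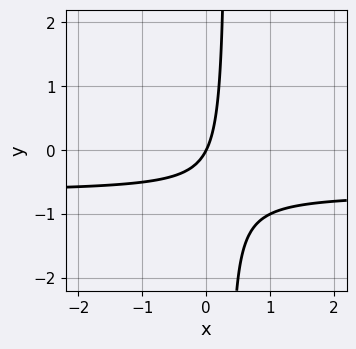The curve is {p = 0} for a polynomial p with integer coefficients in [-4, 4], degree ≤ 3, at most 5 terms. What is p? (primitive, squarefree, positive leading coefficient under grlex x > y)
3*x*y + 2*x - y

First, the degree is 2 — a generic line meets the curve in up to 2 points.
Next, checking where it meets the axes: one x-axis crossing is at x = 0; one y-axis crossing is at y = 0.
Finally, these observations pin down the coefficients.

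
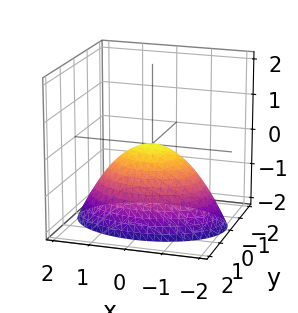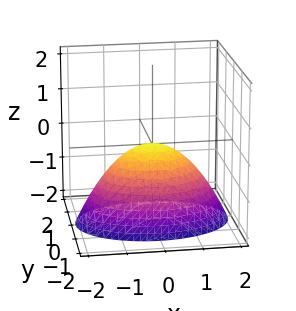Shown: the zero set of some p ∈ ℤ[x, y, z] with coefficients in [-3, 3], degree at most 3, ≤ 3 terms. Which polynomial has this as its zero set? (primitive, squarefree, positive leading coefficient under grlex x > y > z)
First, deg p = 2. A paraboloid; a quadric.
Next, symmetries: it's symmetric under x → −x, forcing even powers of x; it's symmetric under y → −y, forcing even powers of y.
Next, from the visible intercepts: it meets the y-axis at y = 0 (among the integer gridlines); one x-axis crossing is at x = 0; it meets the z-axis at z = 0 (among the integer gridlines).
Finally, the integer polynomial consistent with all of this is the stated p.

x^2 + 2*y^2 + 2*z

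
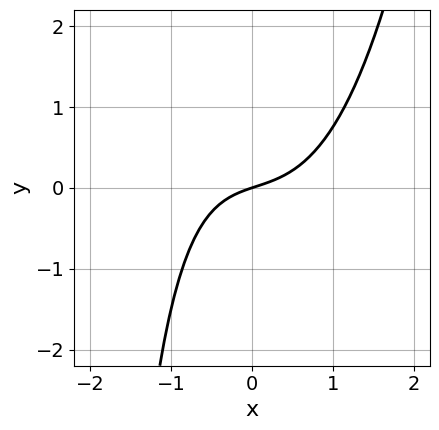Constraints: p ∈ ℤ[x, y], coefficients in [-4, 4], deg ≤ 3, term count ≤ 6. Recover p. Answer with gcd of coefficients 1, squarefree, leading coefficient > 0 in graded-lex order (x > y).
The degree is 3 — a generic line meets the curve in up to 3 points.
From the visible intercepts: it meets the y-axis at y = 0 (among the integer gridlines); it meets the x-axis at x = 0 (among the integer gridlines).
These observations pin down the coefficients.

2*x^3 - x*y + x - 3*y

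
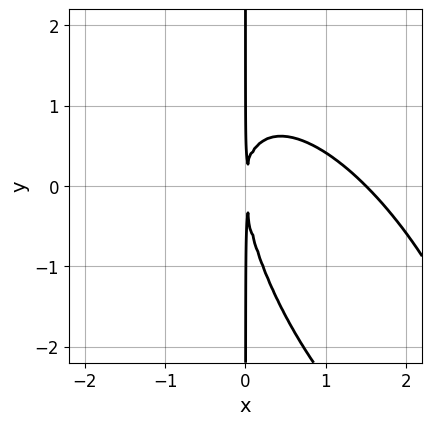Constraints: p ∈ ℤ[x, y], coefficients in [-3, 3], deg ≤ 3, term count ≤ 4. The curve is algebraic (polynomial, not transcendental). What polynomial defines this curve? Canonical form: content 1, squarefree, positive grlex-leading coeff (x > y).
(a) deg p = 3. No degree-2 curve has this shape.
(b) Against the integer gridlines: the visible y-axis segment lies entirely on the curve.
(c) Solving for integer coefficients yields p as stated.

2*x^3 + 2*x^2*y + x*y^2 - 3*x^2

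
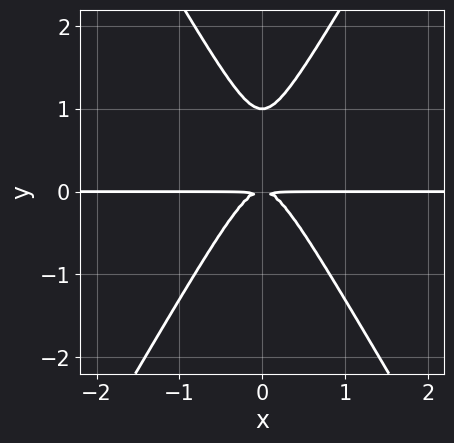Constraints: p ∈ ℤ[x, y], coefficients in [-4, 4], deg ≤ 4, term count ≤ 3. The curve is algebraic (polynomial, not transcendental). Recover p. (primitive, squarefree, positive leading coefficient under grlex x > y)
3*x^2*y - y^3 + y^2

deg p = 3. No degree-2 curve has this shape.
Symmetries: the x ↦ −x reflection is a symmetry, so x appears only in even powers.
Checking where it meets the axes: the visible x-axis segment lies entirely on the curve; it meets the y-axis at y = 1 (among the integer gridlines).
The integer polynomial consistent with all of this is the stated p.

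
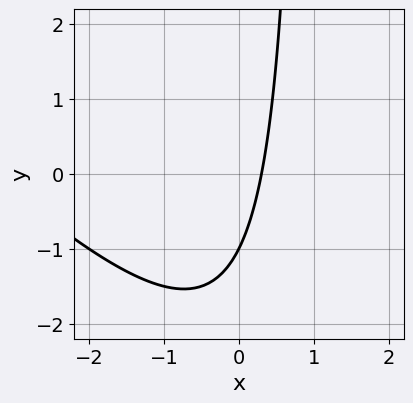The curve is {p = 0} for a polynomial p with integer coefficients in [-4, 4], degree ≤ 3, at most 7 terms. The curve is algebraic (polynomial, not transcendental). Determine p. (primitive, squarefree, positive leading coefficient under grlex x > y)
x^2 + x*y + 3*x - y - 1

deg p = 2. No degree-1 curve has this shape.
Checking where it meets the axes: it crosses the y-axis at the gridline y = -1.
These observations pin down the coefficients.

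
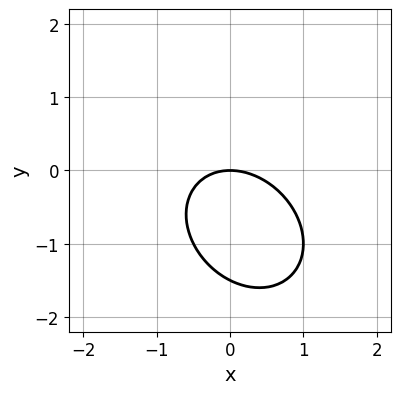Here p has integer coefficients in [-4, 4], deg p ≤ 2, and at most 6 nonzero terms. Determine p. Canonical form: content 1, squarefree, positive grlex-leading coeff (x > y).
(a) The degree is 2 — a generic line meets the curve in up to 2 points.
(b) From the visible intercepts: it meets the x-axis at x = 0 (among the integer gridlines); it crosses the y-axis at the gridline y = 0.
(c) The integer polynomial consistent with all of this is the stated p.

2*x^2 + x*y + 2*y^2 + 3*y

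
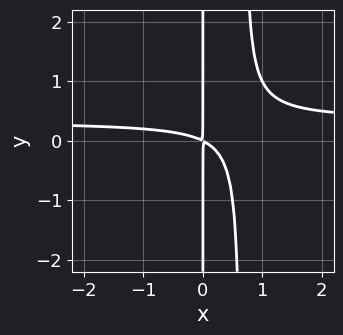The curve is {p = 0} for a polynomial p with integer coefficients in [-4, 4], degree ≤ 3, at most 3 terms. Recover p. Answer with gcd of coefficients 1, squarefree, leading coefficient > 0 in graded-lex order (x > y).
Degree: the shape is more complex than any degree-2 curve, so deg p = 3.
Against the integer gridlines: the visible y-axis segment lies entirely on the curve.
These observations pin down the coefficients.

3*x^2*y - x^2 - 2*x*y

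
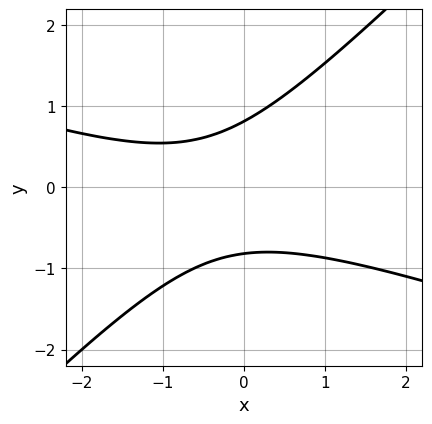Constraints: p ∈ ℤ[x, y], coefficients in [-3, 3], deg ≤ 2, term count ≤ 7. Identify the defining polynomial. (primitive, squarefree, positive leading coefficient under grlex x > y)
(a) Degree: a generic line meets the curve in up to 2 points, so deg p = 2.
(b) Observable constraints: no x-intercept at any integer in the box.
(c) Matching integer coefficients to the picture gives p.

x^2 + 2*x*y - 3*y^2 + x + 2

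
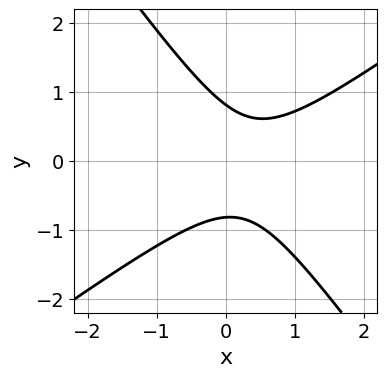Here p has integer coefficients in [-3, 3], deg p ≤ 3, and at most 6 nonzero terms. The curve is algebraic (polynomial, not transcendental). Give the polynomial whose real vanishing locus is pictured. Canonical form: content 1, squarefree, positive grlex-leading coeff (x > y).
(a) Degree: the shape is more complex than any degree-1 curve, so deg p = 2.
(b) Against the integer gridlines: the curve avoids every integer x-axis point in the box.
(c) Assembling these constraints gives the stated polynomial.

3*x^2 - 2*x*y - 3*y^2 - 2*x + 2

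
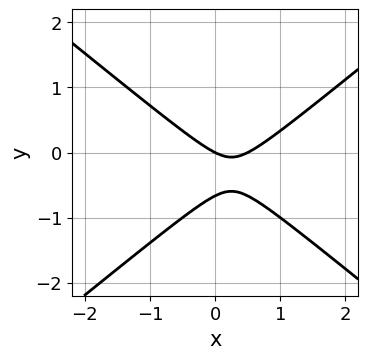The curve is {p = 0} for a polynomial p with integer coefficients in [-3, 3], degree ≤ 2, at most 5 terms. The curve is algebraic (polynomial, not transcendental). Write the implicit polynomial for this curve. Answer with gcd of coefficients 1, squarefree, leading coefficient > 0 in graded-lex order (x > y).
2*x^2 - 3*y^2 - x - 2*y

1. deg p = 2. A generic line meets the curve in up to 2 points.
2. From the visible intercepts: it meets the y-axis at y = 0 (among the integer gridlines); it meets the x-axis at x = 0 (among the integer gridlines).
3. Together with the visible shape, these determine p as stated.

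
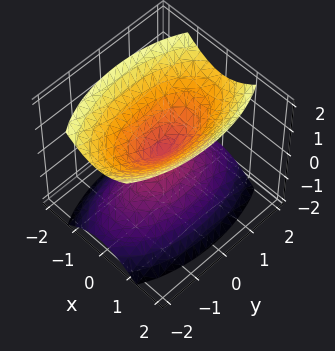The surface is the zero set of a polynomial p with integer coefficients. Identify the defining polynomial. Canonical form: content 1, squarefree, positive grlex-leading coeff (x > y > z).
3*x^2 + y^2 - 2*z^2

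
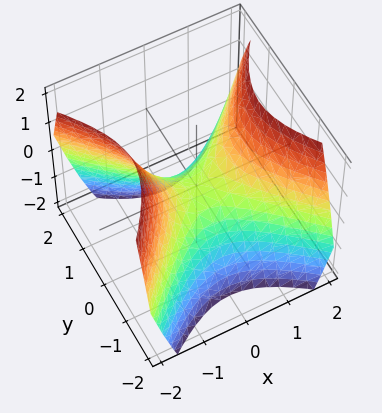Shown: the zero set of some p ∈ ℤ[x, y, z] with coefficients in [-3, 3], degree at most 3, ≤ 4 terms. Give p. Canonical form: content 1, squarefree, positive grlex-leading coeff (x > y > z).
deg p = 2. A saddle surface; a quadric.
Symmetries: the y ↦ −y reflection is a symmetry, so y appears only in even powers; mirror symmetry x ↦ −x ⇒ only even powers of x.
From the axis intercepts and sections: it meets the y-axis at y = 0 (among the integer gridlines); one z-axis crossing is at z = 0; it meets the x-axis at x = 0 (among the integer gridlines).
The integer polynomial consistent with all of this is the stated p.

x^2 - y^2 - z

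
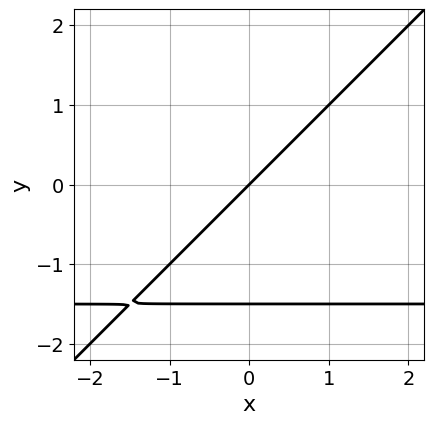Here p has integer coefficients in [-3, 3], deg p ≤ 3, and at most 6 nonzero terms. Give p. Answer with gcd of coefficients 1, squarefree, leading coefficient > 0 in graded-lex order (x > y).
2*x*y - 2*y^2 + 3*x - 3*y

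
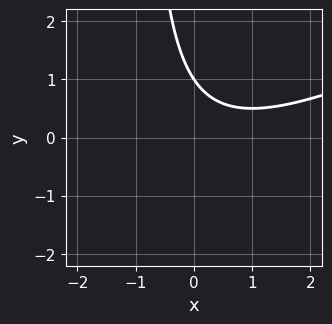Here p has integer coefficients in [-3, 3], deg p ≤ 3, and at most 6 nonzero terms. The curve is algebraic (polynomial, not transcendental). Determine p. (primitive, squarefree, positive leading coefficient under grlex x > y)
x^2 - 2*x*y - x - 2*y + 2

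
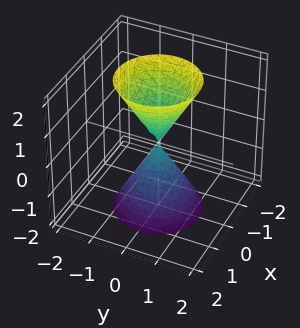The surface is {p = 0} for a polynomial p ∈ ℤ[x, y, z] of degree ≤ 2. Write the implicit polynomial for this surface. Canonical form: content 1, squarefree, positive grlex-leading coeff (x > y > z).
3*x^2 + 3*y^2 - z^2

(a) There are 2 components. They look like related sheets of one shape, so recover p as a whole.
(b) deg p = 2. A double cone through the origin; a quadric.
(c) By symmetry, the z-axis is an axis of rotation, so x and y enter only as x² + y²; the z ↦ −z reflection is a symmetry, so z appears only in even powers.
(d) Reading off the gridlines: a circular section at z = -2 has radius between 1 and 2; it crosses the y-axis at the gridline y = 0; it meets the x-axis at x = 0 (among the integer gridlines); one z-axis crossing is at z = 0.
(e) Fitting integer coefficients to these (and the overall shape) gives p.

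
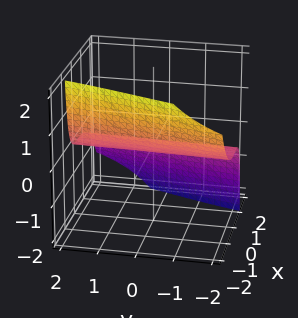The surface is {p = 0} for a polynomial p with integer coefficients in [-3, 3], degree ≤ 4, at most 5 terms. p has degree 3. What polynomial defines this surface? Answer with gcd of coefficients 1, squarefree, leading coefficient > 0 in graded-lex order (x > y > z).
x^3 + x*y*z + 3*z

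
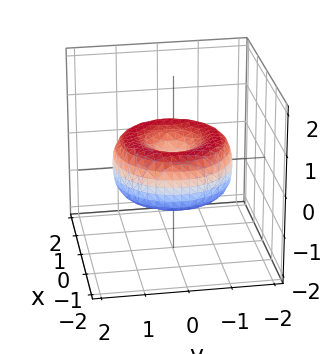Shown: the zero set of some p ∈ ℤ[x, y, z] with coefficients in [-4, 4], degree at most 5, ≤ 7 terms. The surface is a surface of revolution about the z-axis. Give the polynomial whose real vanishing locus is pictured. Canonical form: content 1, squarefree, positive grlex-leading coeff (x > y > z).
(a) deg p = 4.
(b) Symmetries: rotational symmetry about the z-axis ⇒ p depends on x, y only through x² + y².
(c) Reading off the gridlines: a circular section at z = 0 has radius between 1 and 2; one x-axis crossing is at x = 0.
(d) Solving for integer coefficients yields p as stated.

x^4 + 2*x^2*y^2 + y^4 - 2*x^2 - 2*y^2 + 2*z^2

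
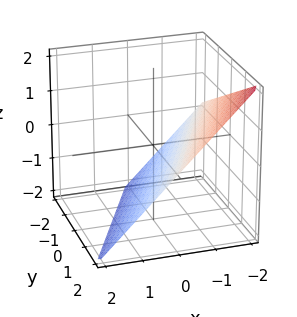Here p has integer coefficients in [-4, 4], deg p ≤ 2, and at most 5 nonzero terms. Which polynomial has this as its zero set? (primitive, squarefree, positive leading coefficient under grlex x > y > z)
2*x - y + 2*z + 2

First, degree: every cross-section is a straight line — this is a plane, so deg p = 1.
Next, from the visible intercepts: it meets the x-axis at x = -1 (among the integer gridlines); it crosses the y-axis at the gridline y = 2; it crosses the z-axis at the gridline z = -1.
Finally, assembling these constraints gives the stated polynomial.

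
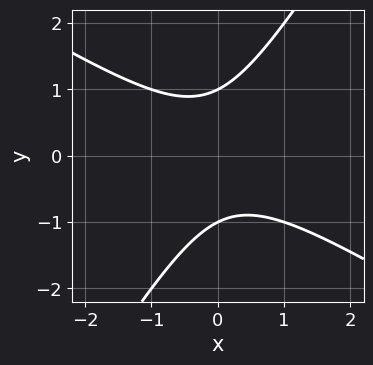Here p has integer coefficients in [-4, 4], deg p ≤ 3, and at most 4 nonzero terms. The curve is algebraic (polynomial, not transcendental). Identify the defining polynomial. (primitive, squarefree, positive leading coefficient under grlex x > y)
x^2 + x*y - y^2 + 1

1. Degree: the shape is more complex than any degree-1 curve, so deg p = 2.
2. Observable constraints: it misses every integer gridline on the x-axis; the y-axis gridline crossings are at y ∈ {-1, 1}.
3. Fitting integer coefficients to these (and the overall shape) gives p.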